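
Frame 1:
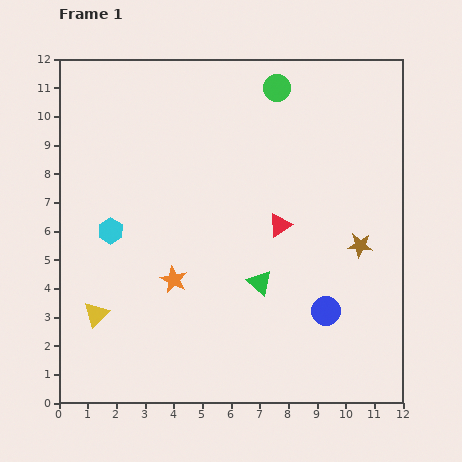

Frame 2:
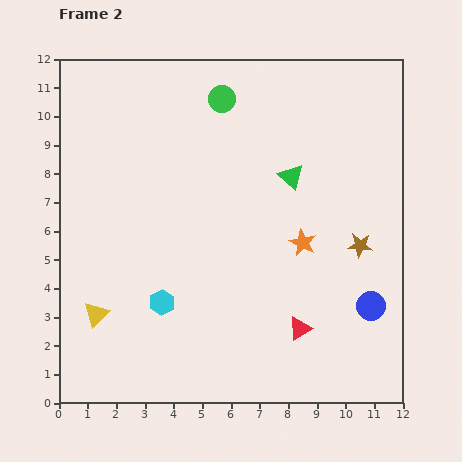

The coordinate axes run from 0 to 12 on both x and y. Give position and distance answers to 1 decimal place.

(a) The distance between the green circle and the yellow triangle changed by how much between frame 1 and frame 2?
-1.4

Distance in frame 1: 10.1. Distance in frame 2: 8.7.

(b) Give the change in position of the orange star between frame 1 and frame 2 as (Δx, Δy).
(4.5, 1.3)

The orange star was at (4.0, 4.3) in frame 1 and (8.5, 5.6) in frame 2.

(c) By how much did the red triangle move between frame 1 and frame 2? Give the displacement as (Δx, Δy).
(0.7, -3.6)

The red triangle was at (7.7, 6.2) in frame 1 and (8.4, 2.6) in frame 2.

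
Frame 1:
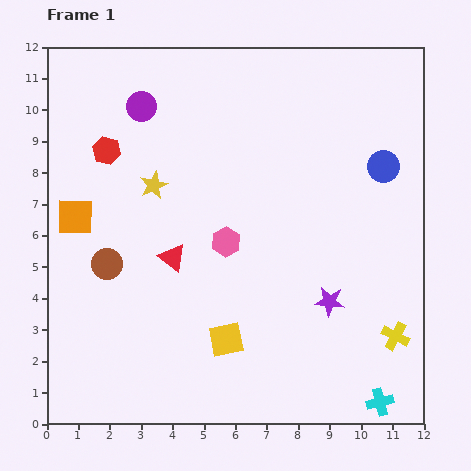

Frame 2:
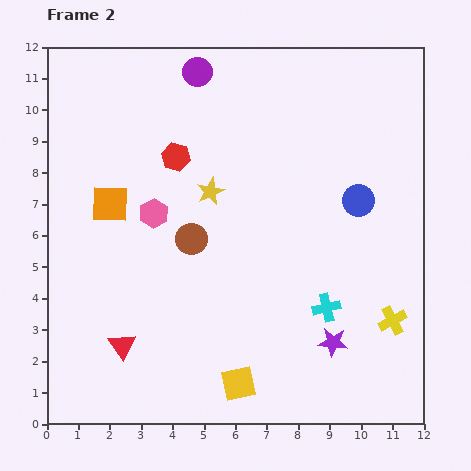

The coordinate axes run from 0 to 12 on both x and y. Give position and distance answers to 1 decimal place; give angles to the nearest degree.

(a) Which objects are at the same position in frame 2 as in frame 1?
none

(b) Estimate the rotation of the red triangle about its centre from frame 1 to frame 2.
19° clockwise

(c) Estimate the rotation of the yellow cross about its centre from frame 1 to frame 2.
34° clockwise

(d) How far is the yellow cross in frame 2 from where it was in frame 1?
0.5

The yellow cross moved from (11.1, 2.8) to (11.0, 3.3), a distance of √(0.1² + 0.5²) ≈ 0.5.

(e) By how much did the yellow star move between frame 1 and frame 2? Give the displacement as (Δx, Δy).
(1.8, -0.2)

The yellow star was at (3.4, 7.6) in frame 1 and (5.2, 7.4) in frame 2.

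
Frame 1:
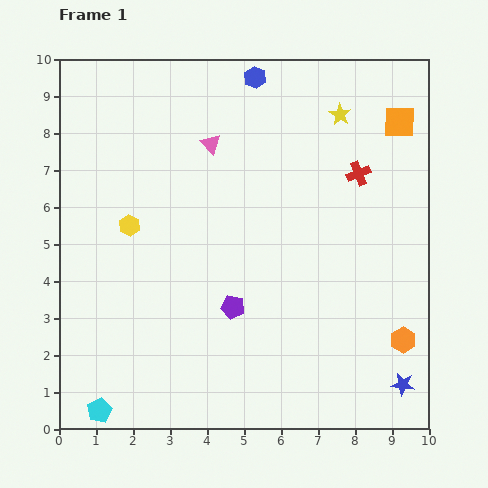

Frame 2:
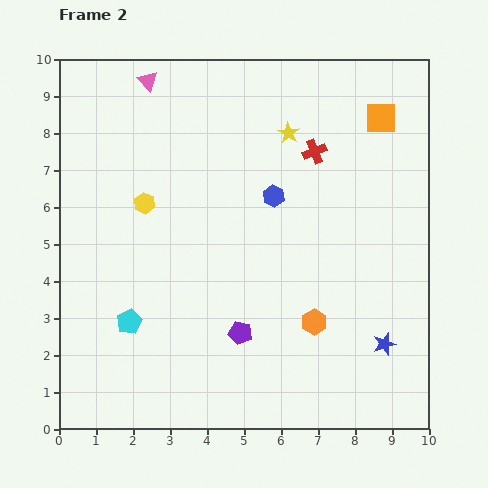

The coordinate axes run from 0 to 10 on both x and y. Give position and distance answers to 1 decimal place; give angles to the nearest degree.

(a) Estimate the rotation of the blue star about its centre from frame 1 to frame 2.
24° counter-clockwise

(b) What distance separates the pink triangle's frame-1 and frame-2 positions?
2.4

The pink triangle moved from (4.1, 7.7) to (2.4, 9.4), a distance of √(1.7² + 1.7²) ≈ 2.4.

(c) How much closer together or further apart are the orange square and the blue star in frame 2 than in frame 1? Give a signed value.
-1.0

Distance in frame 1: 7.1. Distance in frame 2: 6.1.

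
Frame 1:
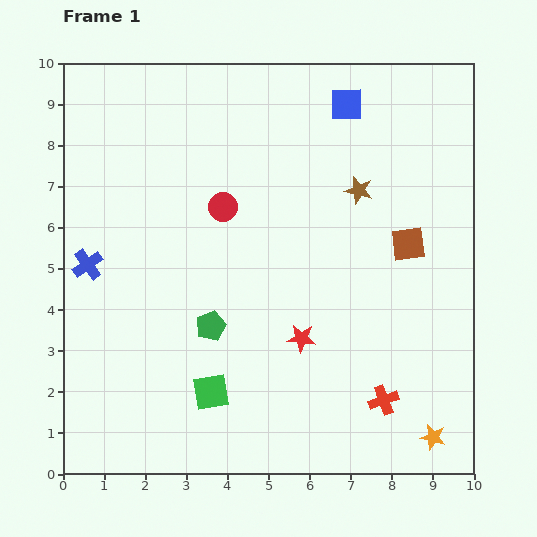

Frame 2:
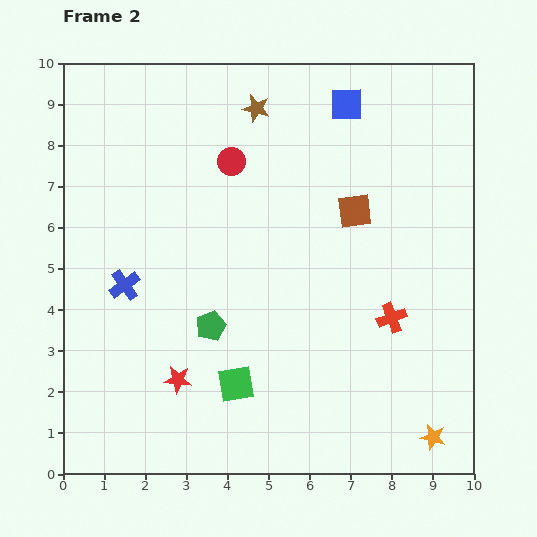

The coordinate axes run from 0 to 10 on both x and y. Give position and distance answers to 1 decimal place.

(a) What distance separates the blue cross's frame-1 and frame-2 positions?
1.0

The blue cross moved from (0.6, 5.1) to (1.5, 4.6), a distance of √(0.9² + 0.5²) ≈ 1.0.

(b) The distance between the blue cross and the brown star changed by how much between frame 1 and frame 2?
-1.4

Distance in frame 1: 6.8. Distance in frame 2: 5.4.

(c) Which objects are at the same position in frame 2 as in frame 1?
the orange star, the green pentagon, the blue square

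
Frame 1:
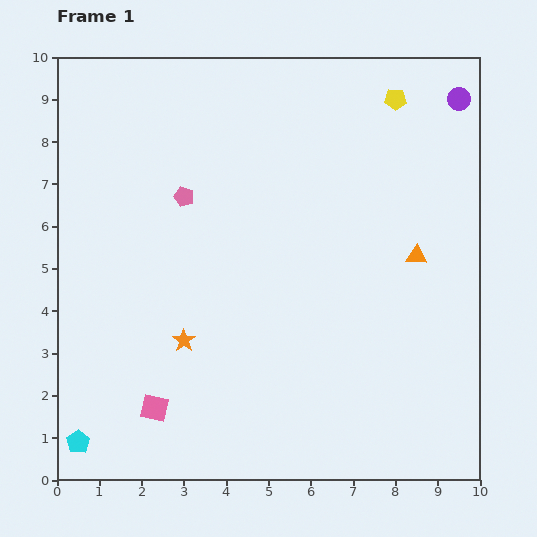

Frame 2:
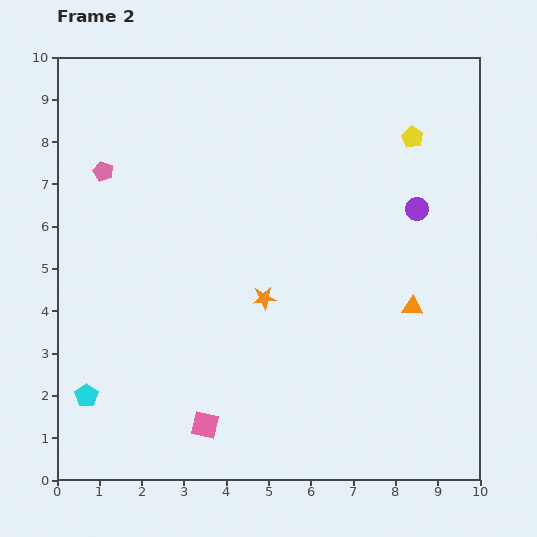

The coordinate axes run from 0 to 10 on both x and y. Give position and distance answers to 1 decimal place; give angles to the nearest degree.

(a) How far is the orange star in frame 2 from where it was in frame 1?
2.1

The orange star moved from (3.0, 3.3) to (4.9, 4.3), a distance of √(1.9² + 1.0²) ≈ 2.1.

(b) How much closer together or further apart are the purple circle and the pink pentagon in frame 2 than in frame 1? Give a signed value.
+0.6

Distance in frame 1: 6.9. Distance in frame 2: 7.5.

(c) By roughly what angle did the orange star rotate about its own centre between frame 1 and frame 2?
31° clockwise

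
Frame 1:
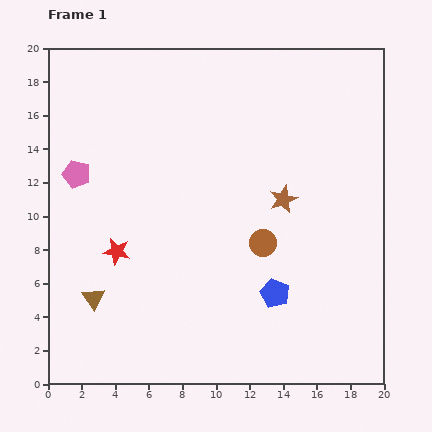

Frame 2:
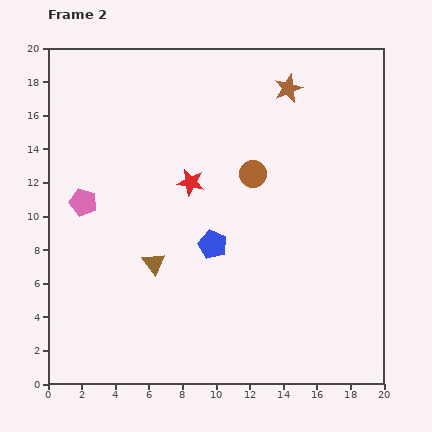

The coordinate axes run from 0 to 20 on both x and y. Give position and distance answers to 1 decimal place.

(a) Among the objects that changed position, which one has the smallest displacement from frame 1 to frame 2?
the pink pentagon

(moved 1.7)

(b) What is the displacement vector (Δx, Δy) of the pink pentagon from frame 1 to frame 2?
(0.4, -1.7)

The pink pentagon was at (1.7, 12.5) in frame 1 and (2.1, 10.8) in frame 2.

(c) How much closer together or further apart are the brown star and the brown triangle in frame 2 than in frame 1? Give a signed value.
+0.4

Distance in frame 1: 12.7. Distance in frame 2: 13.1.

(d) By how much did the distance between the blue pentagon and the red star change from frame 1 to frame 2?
-5.8

Distance in frame 1: 9.7. Distance in frame 2: 3.9.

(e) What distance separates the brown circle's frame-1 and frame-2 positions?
4.1

The brown circle moved from (12.8, 8.4) to (12.2, 12.5), a distance of √(0.6² + 4.1²) ≈ 4.1.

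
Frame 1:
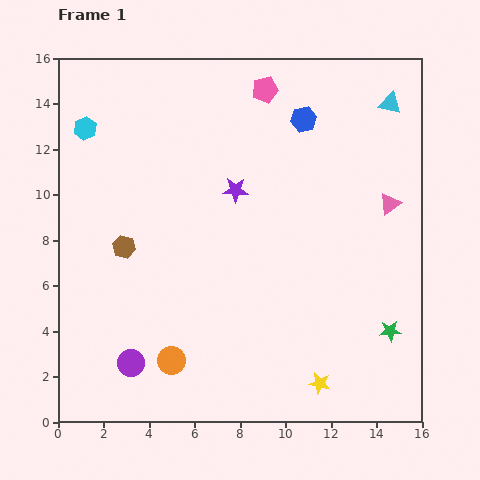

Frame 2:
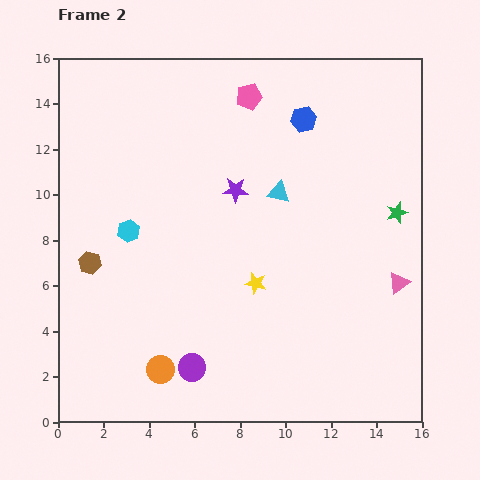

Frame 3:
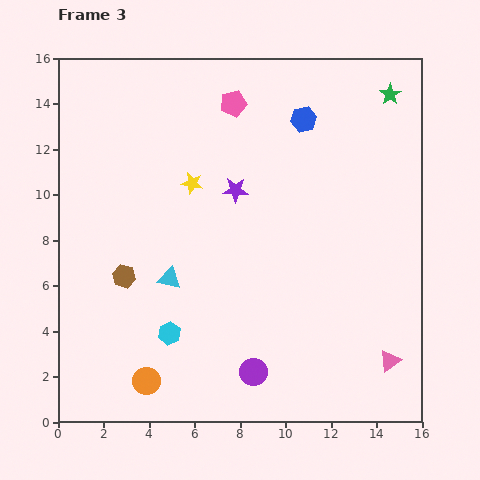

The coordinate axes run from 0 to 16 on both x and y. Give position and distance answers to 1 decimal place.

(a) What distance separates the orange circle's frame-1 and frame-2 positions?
0.6

The orange circle moved from (5.0, 2.7) to (4.5, 2.3), a distance of √(0.5² + 0.4²) ≈ 0.6.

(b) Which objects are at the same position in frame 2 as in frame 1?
the purple star, the blue hexagon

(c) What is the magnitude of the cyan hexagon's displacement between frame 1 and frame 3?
9.7

The cyan hexagon moved from (1.2, 12.9) to (4.9, 3.9), a distance of √(3.7² + 9.0²) ≈ 9.7.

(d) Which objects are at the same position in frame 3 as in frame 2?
the purple star, the blue hexagon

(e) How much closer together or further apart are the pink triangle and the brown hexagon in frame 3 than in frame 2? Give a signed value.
-1.3

Distance in frame 2: 13.6. Distance in frame 3: 12.3.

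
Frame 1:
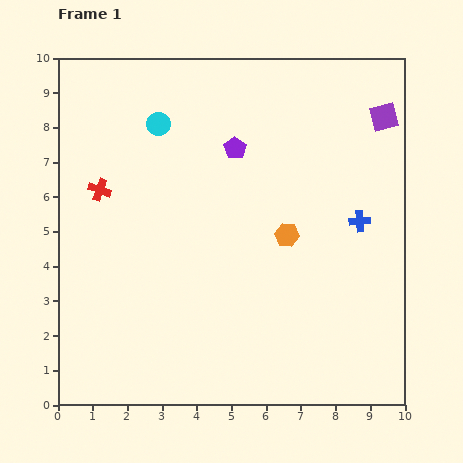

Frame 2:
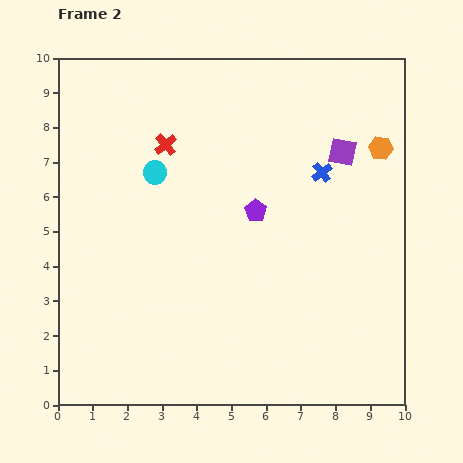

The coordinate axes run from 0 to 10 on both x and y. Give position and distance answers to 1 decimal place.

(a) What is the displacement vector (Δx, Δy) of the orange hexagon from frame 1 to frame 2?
(2.7, 2.5)

The orange hexagon was at (6.6, 4.9) in frame 1 and (9.3, 7.4) in frame 2.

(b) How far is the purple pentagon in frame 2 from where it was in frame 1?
1.9

The purple pentagon moved from (5.1, 7.4) to (5.7, 5.6), a distance of √(0.6² + 1.8²) ≈ 1.9.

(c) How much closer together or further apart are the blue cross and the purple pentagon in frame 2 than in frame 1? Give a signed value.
-2.0

Distance in frame 1: 4.2. Distance in frame 2: 2.2.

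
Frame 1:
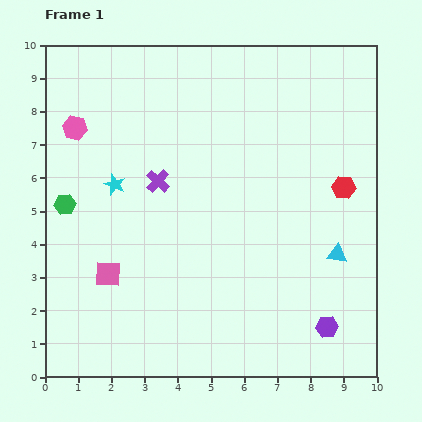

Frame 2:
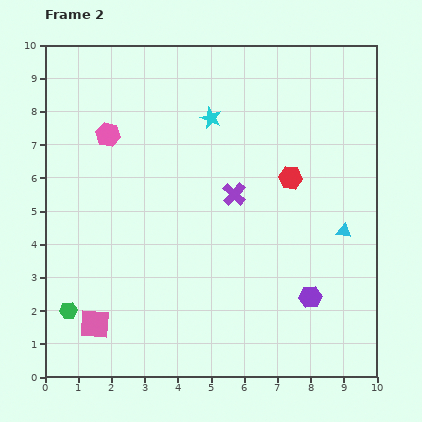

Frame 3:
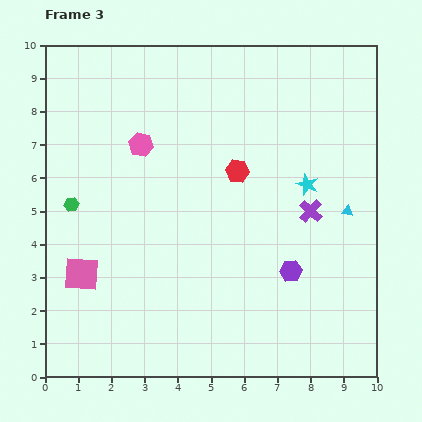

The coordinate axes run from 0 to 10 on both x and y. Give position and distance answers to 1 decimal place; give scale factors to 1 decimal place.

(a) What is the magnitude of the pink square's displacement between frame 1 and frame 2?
1.6

The pink square moved from (1.9, 3.1) to (1.5, 1.6), a distance of √(0.4² + 1.5²) ≈ 1.6.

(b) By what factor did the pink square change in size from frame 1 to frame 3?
1.3×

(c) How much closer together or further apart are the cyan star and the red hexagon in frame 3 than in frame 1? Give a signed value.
-4.8

Distance in frame 1: 6.9. Distance in frame 3: 2.1.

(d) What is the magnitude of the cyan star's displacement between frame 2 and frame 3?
3.5

The cyan star moved from (5.0, 7.8) to (7.9, 5.8), a distance of √(2.9² + 2.0²) ≈ 3.5.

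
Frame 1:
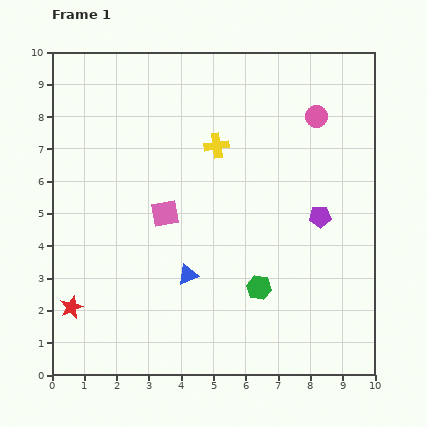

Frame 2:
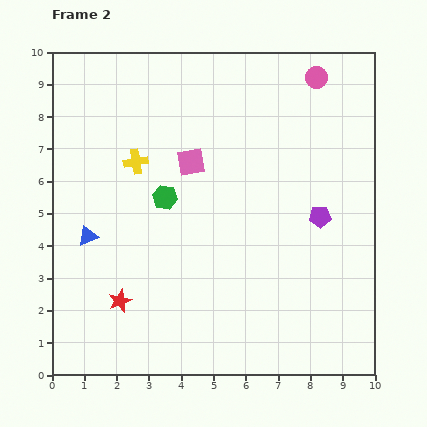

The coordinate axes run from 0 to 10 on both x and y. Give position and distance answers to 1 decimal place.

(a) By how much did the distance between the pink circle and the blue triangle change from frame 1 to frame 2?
+2.3

Distance in frame 1: 6.3. Distance in frame 2: 8.6.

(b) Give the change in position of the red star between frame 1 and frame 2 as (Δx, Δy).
(1.5, 0.2)

The red star was at (0.6, 2.1) in frame 1 and (2.1, 2.3) in frame 2.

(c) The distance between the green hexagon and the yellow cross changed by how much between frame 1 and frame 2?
-3.2

Distance in frame 1: 4.6. Distance in frame 2: 1.4.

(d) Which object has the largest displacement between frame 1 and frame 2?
the green hexagon

(moved 4.0; next 3.3)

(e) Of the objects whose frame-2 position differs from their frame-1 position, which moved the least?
the pink circle

(moved 1.2)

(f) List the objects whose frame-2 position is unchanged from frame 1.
the purple pentagon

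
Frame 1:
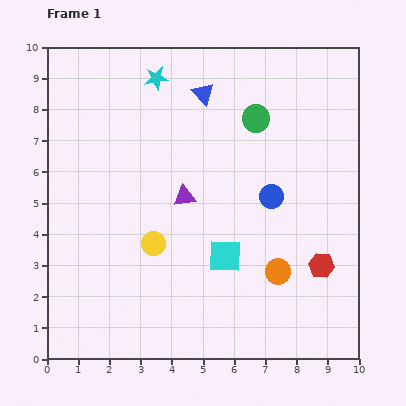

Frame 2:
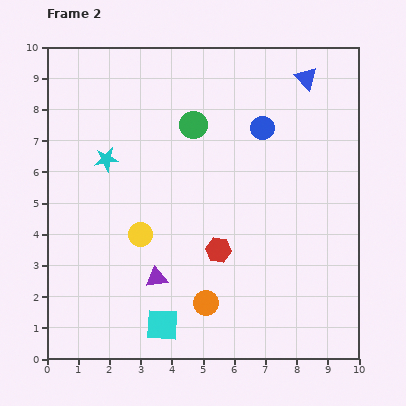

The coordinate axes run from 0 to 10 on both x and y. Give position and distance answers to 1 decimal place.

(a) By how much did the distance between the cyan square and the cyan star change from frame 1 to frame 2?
-0.5

Distance in frame 1: 6.1. Distance in frame 2: 5.6.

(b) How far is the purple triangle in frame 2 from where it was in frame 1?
2.8

The purple triangle moved from (4.4, 5.2) to (3.5, 2.6), a distance of √(0.9² + 2.6²) ≈ 2.8.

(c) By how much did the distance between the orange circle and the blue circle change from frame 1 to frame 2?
+3.5

Distance in frame 1: 2.4. Distance in frame 2: 5.9.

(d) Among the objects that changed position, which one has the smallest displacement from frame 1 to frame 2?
the yellow circle

(moved 0.5)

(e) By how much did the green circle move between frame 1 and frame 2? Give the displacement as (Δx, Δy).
(-2.0, -0.2)

The green circle was at (6.7, 7.7) in frame 1 and (4.7, 7.5) in frame 2.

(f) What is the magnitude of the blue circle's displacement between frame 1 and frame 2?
2.2

The blue circle moved from (7.2, 5.2) to (6.9, 7.4), a distance of √(0.3² + 2.2²) ≈ 2.2.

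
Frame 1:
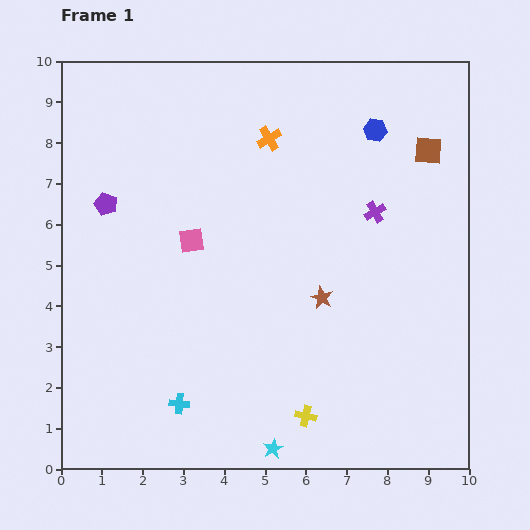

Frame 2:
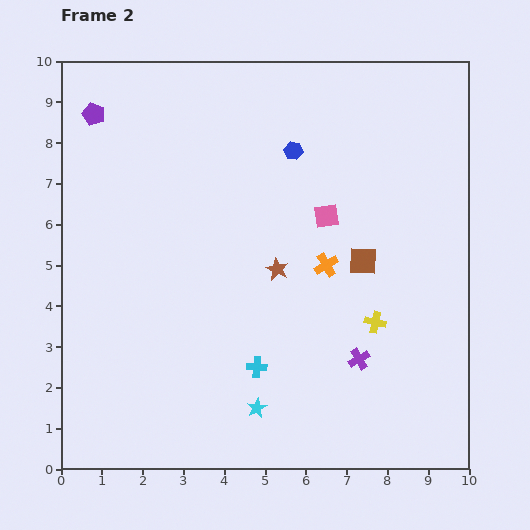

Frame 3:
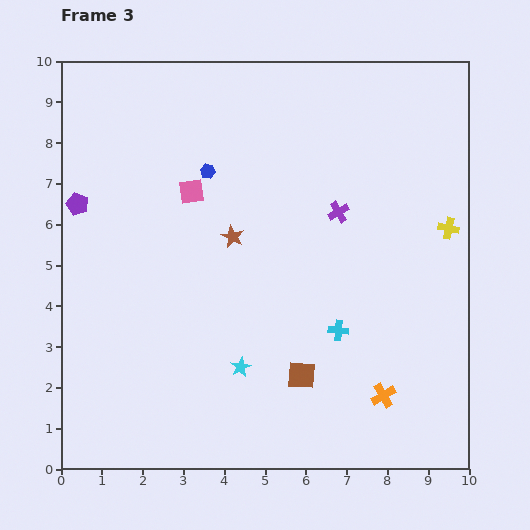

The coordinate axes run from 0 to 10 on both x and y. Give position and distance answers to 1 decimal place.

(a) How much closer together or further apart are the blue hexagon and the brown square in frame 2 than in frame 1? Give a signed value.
+1.8

Distance in frame 1: 1.4. Distance in frame 2: 3.2.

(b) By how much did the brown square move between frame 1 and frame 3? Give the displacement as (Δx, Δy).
(-3.1, -5.5)

The brown square was at (9.0, 7.8) in frame 1 and (5.9, 2.3) in frame 3.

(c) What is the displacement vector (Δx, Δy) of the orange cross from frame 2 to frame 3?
(1.4, -3.2)

The orange cross was at (6.5, 5.0) in frame 2 and (7.9, 1.8) in frame 3.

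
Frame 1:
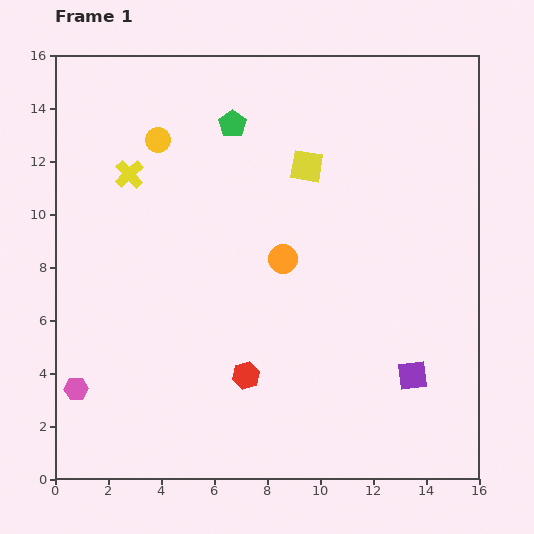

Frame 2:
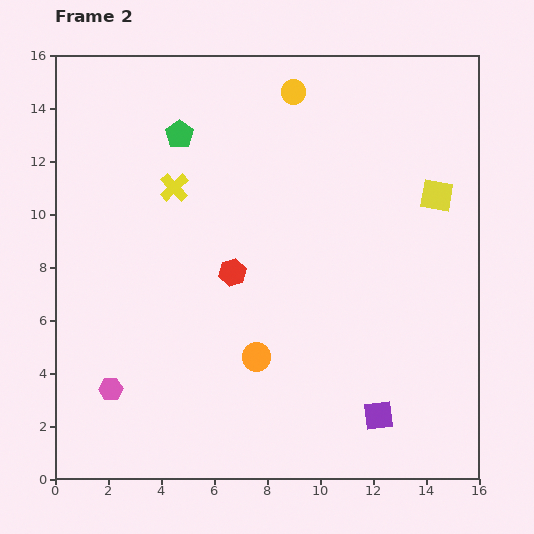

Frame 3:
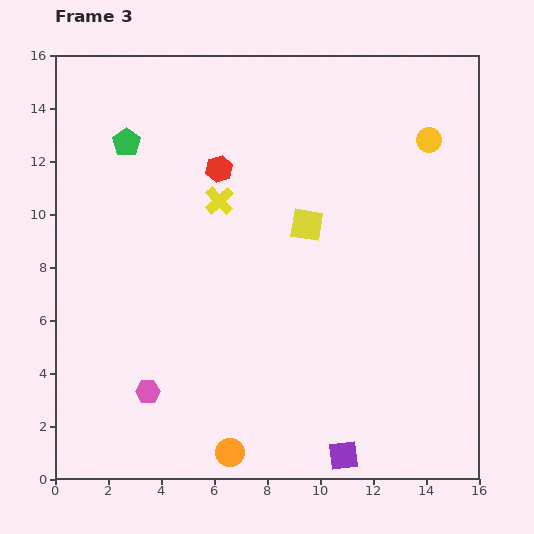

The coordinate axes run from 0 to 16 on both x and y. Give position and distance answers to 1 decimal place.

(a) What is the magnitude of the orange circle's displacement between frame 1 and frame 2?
3.8

The orange circle moved from (8.6, 8.3) to (7.6, 4.6), a distance of √(1.0² + 3.7²) ≈ 3.8.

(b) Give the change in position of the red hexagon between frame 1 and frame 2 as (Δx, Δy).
(-0.5, 3.9)

The red hexagon was at (7.2, 3.9) in frame 1 and (6.7, 7.8) in frame 2.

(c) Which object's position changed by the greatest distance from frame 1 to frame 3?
the yellow circle

(moved 10.2; next 7.9)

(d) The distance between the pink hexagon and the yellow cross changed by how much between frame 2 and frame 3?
-0.3

Distance in frame 2: 8.0. Distance in frame 3: 7.7.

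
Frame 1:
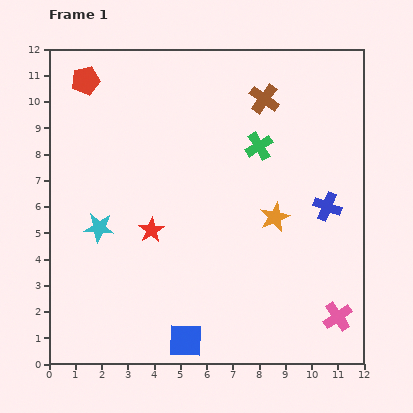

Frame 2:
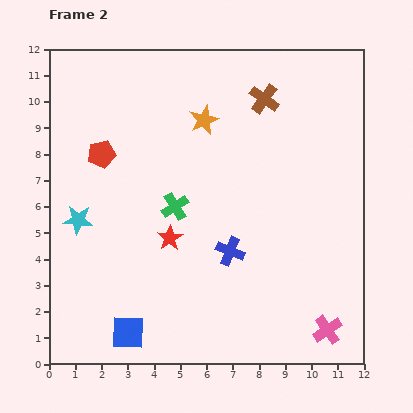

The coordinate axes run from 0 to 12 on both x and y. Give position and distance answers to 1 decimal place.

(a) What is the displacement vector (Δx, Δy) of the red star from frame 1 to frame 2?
(0.7, -0.3)

The red star was at (3.9, 5.1) in frame 1 and (4.6, 4.8) in frame 2.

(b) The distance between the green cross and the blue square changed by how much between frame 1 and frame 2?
-2.8

Distance in frame 1: 7.9. Distance in frame 2: 5.1.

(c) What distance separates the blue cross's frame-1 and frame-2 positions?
4.1

The blue cross moved from (10.6, 6.0) to (6.9, 4.3), a distance of √(3.7² + 1.7²) ≈ 4.1.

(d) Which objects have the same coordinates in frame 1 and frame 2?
the brown cross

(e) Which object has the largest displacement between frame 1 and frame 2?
the orange star

(moved 4.6; next 4.1)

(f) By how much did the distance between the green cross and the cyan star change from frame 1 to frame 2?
-3.1

Distance in frame 1: 6.8. Distance in frame 2: 3.7.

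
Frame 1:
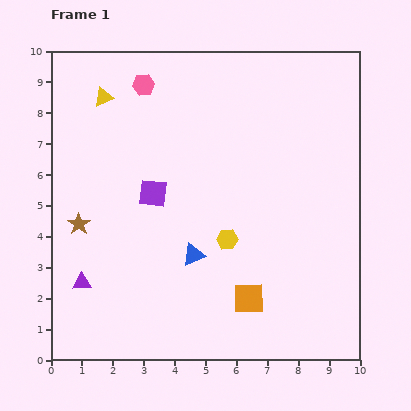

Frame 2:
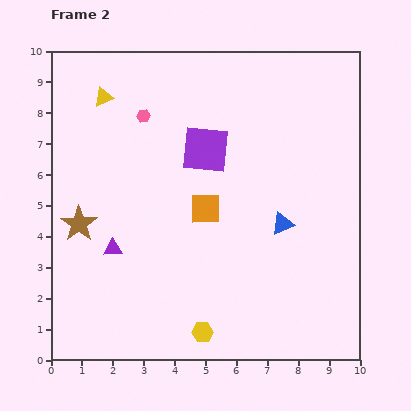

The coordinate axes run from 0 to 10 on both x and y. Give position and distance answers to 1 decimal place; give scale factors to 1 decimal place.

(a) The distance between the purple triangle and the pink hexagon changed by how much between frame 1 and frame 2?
-2.3

Distance in frame 1: 6.7. Distance in frame 2: 4.4.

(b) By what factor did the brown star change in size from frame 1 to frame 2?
1.6×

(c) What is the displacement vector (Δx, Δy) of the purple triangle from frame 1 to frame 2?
(1.0, 1.1)

The purple triangle was at (1.0, 2.5) in frame 1 and (2.0, 3.6) in frame 2.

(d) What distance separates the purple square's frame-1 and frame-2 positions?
2.2

The purple square moved from (3.3, 5.4) to (5.0, 6.8), a distance of √(1.7² + 1.4²) ≈ 2.2.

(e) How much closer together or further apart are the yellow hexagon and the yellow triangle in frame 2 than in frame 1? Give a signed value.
+2.1

Distance in frame 1: 6.1. Distance in frame 2: 8.2.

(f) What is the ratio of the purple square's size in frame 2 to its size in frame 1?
1.7×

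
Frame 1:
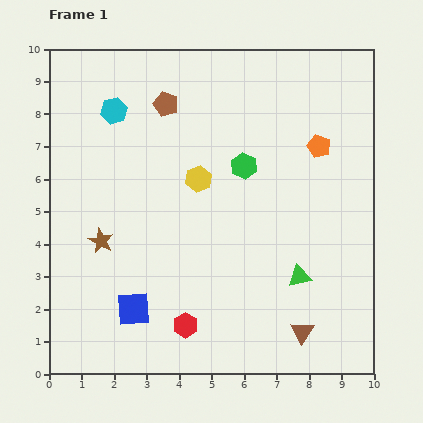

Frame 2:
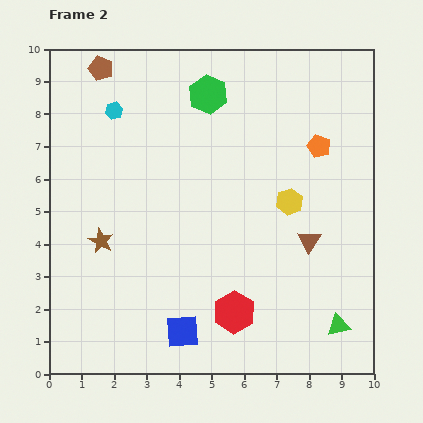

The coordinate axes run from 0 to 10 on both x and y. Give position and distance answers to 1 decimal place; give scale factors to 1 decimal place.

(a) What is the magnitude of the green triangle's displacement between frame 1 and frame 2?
1.9

The green triangle moved from (7.7, 3.0) to (8.9, 1.5), a distance of √(1.2² + 1.5²) ≈ 1.9.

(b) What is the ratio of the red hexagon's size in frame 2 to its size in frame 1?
1.7×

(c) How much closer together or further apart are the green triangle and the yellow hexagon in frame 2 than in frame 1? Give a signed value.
-0.2

Distance in frame 1: 4.3. Distance in frame 2: 4.1.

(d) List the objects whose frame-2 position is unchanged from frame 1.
the brown star, the cyan hexagon, the orange pentagon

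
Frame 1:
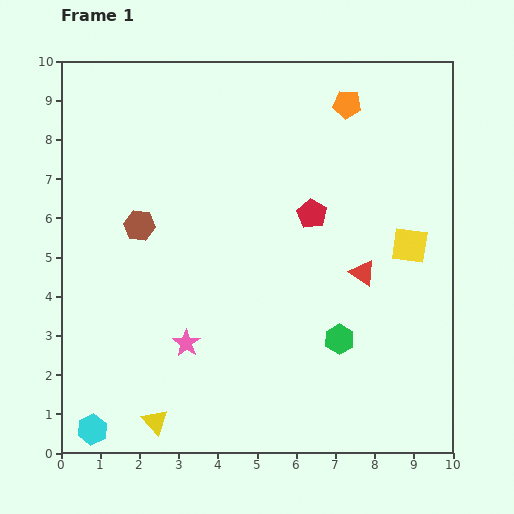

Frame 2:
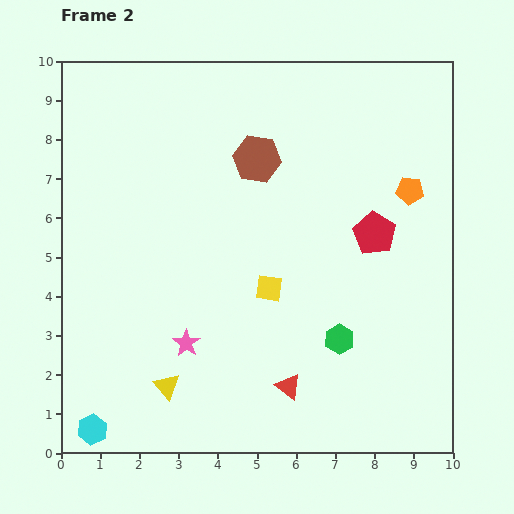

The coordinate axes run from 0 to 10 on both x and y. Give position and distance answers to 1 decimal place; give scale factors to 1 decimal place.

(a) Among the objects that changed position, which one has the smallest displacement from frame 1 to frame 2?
the yellow triangle

(moved 0.9)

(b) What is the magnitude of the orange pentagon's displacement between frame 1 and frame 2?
2.7

The orange pentagon moved from (7.3, 8.9) to (8.9, 6.7), a distance of √(1.6² + 2.2²) ≈ 2.7.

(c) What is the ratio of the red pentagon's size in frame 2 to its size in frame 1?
1.5×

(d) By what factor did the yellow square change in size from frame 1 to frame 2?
0.7×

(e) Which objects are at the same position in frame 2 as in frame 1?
the pink star, the green hexagon, the cyan hexagon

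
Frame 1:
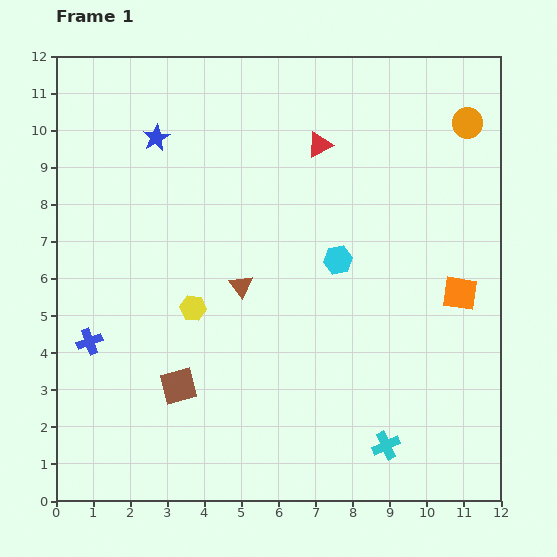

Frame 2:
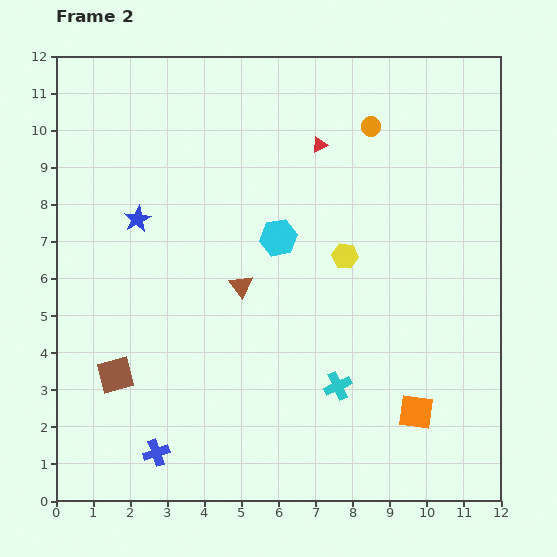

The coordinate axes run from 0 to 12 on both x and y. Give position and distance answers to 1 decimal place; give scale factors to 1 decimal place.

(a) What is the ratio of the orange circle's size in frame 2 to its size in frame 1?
0.6×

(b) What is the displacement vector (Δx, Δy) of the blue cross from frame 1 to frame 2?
(1.8, -3.0)

The blue cross was at (0.9, 4.3) in frame 1 and (2.7, 1.3) in frame 2.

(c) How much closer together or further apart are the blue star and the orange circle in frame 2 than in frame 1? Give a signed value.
-1.6

Distance in frame 1: 8.4. Distance in frame 2: 6.8.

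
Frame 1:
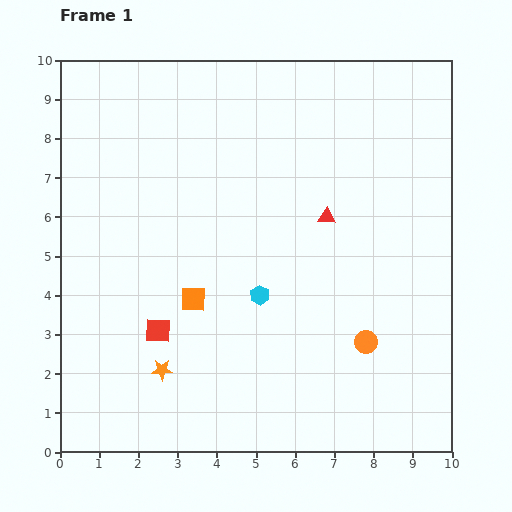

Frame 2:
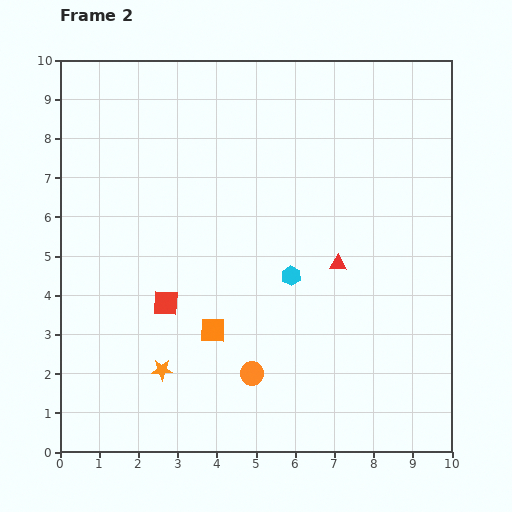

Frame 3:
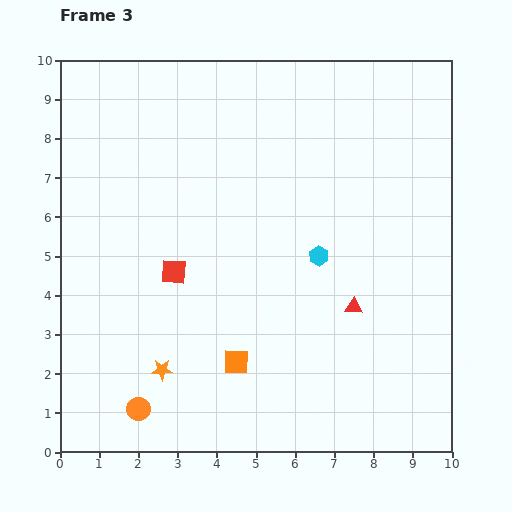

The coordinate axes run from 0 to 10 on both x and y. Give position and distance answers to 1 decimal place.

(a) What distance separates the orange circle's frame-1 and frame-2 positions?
3.0

The orange circle moved from (7.8, 2.8) to (4.9, 2.0), a distance of √(2.9² + 0.8²) ≈ 3.0.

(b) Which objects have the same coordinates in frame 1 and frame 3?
the orange star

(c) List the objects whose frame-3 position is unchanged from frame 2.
the orange star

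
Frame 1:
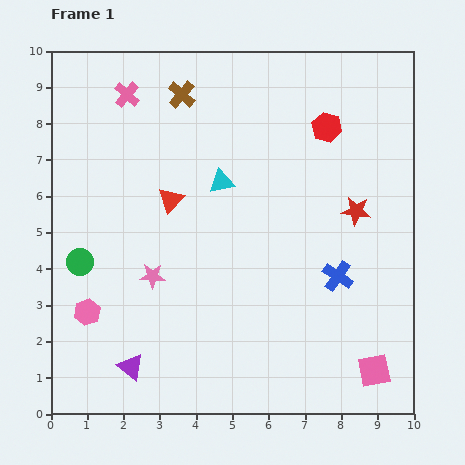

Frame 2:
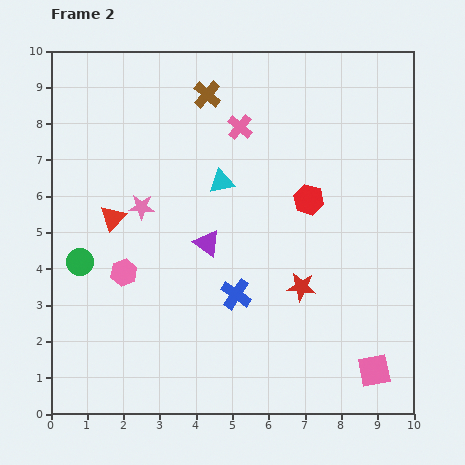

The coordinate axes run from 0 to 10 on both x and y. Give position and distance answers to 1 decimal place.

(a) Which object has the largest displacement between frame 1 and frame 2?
the purple triangle

(moved 4.0; next 3.2)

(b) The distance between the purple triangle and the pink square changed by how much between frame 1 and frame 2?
-0.9

Distance in frame 1: 6.7. Distance in frame 2: 5.8.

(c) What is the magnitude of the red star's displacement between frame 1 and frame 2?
2.6

The red star moved from (8.4, 5.6) to (6.9, 3.5), a distance of √(1.5² + 2.1²) ≈ 2.6.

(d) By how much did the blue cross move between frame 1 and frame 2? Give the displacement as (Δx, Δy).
(-2.8, -0.5)

The blue cross was at (7.9, 3.8) in frame 1 and (5.1, 3.3) in frame 2.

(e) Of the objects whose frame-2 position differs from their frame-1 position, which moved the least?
the brown cross

(moved 0.7)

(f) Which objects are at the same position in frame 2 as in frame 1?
the green circle, the pink square, the cyan triangle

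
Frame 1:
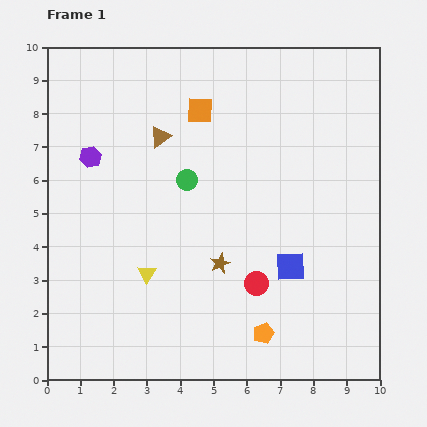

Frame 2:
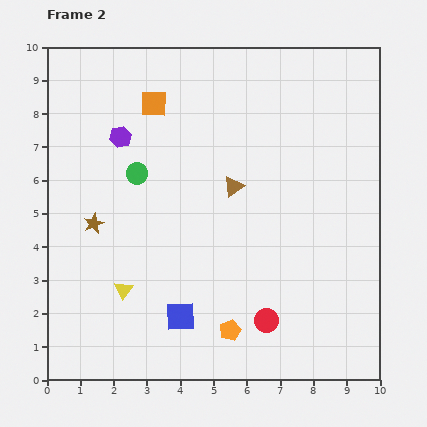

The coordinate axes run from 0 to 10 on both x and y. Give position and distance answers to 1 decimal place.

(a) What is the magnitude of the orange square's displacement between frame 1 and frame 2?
1.4

The orange square moved from (4.6, 8.1) to (3.2, 8.3), a distance of √(1.4² + 0.2²) ≈ 1.4.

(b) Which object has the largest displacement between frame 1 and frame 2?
the brown star

(moved 4.0; next 3.6)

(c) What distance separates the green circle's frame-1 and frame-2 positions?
1.5

The green circle moved from (4.2, 6.0) to (2.7, 6.2), a distance of √(1.5² + 0.2²) ≈ 1.5.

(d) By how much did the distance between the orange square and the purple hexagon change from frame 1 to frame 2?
-2.2

Distance in frame 1: 3.6. Distance in frame 2: 1.4.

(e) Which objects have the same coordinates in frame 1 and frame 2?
none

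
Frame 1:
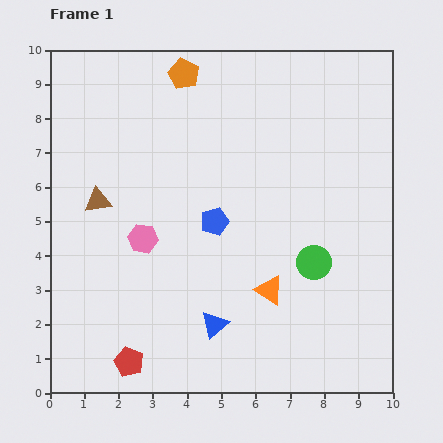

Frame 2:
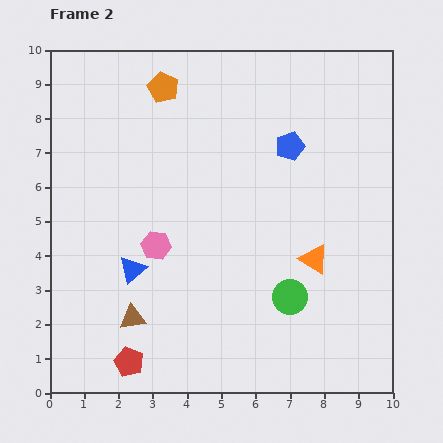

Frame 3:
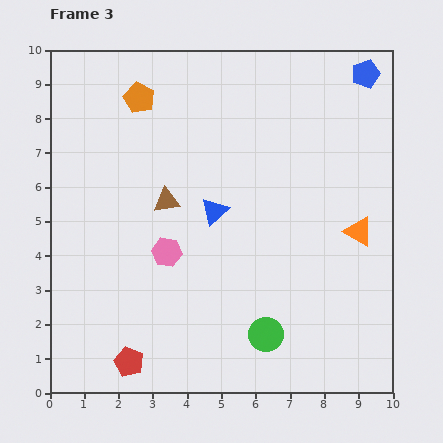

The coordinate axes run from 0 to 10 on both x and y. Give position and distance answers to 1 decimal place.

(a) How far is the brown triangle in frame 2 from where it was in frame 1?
3.5

The brown triangle moved from (1.4, 5.6) to (2.4, 2.2), a distance of √(1.0² + 3.4²) ≈ 3.5.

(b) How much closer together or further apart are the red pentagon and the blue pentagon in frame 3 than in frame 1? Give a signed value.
+6.1

Distance in frame 1: 4.8. Distance in frame 3: 10.9.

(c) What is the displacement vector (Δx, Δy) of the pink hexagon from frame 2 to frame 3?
(0.3, -0.2)

The pink hexagon was at (3.1, 4.3) in frame 2 and (3.4, 4.1) in frame 3.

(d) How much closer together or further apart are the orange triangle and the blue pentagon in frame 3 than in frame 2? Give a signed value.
+1.2

Distance in frame 2: 3.4. Distance in frame 3: 4.6.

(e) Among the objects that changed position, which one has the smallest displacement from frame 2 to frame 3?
the pink hexagon

(moved 0.4)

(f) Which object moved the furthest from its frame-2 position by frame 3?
the brown triangle

(moved 3.5; next 3.0)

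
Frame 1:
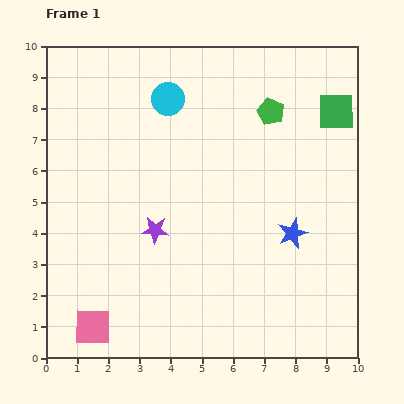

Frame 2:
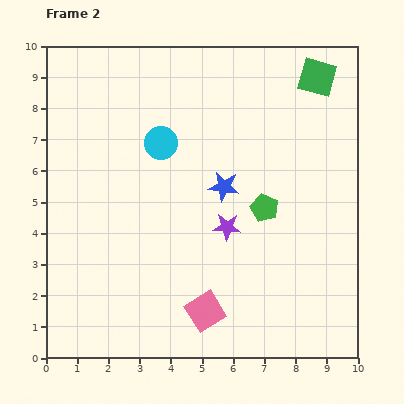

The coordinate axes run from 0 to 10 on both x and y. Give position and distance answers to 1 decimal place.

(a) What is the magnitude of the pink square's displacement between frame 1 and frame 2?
3.6

The pink square moved from (1.5, 1.0) to (5.1, 1.5), a distance of √(3.6² + 0.5²) ≈ 3.6.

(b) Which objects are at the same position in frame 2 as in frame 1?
none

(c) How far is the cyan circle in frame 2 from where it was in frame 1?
1.4

The cyan circle moved from (3.9, 8.3) to (3.7, 6.9), a distance of √(0.2² + 1.4²) ≈ 1.4.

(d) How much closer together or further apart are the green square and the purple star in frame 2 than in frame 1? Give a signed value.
-1.3

Distance in frame 1: 6.9. Distance in frame 2: 5.6.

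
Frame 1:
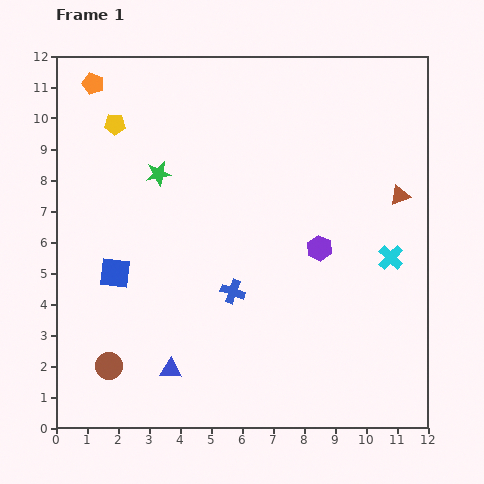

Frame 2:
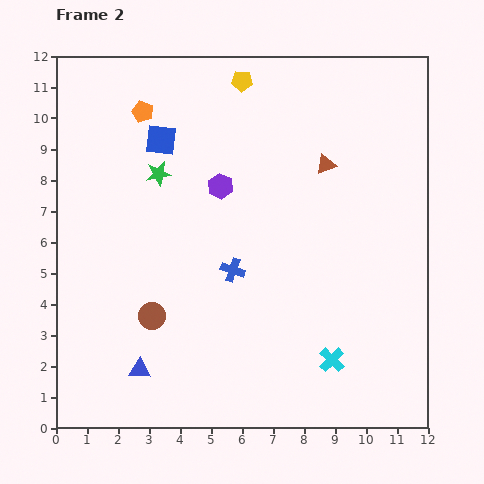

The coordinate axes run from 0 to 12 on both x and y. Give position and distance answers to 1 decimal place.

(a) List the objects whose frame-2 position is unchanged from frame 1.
the green star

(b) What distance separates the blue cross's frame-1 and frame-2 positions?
0.7

The blue cross moved from (5.7, 4.4) to (5.7, 5.1), a distance of √(0.0² + 0.7²) ≈ 0.7.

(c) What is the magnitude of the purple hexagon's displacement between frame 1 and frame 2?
3.8

The purple hexagon moved from (8.5, 5.8) to (5.3, 7.8), a distance of √(3.2² + 2.0²) ≈ 3.8.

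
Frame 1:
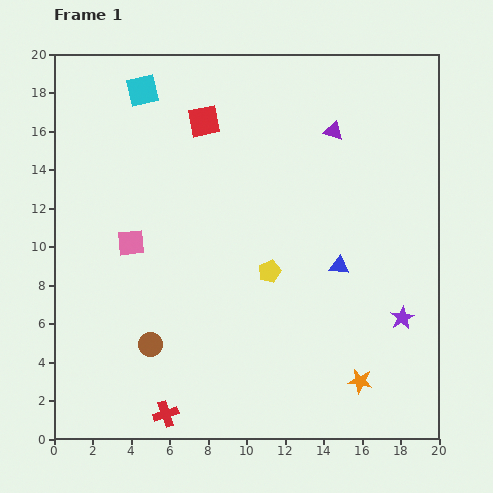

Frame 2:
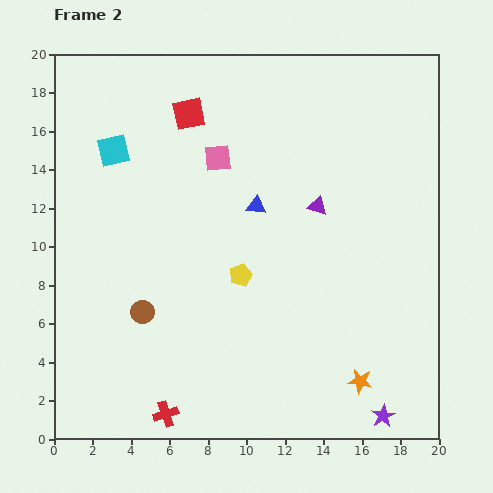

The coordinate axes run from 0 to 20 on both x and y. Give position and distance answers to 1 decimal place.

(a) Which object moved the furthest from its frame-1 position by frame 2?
the pink square

(moved 6.3; next 5.3)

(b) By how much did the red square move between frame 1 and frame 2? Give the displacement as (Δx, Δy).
(-0.8, 0.4)

The red square was at (7.8, 16.5) in frame 1 and (7.0, 16.9) in frame 2.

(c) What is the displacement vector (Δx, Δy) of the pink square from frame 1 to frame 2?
(4.5, 4.4)

The pink square was at (4.0, 10.2) in frame 1 and (8.5, 14.6) in frame 2.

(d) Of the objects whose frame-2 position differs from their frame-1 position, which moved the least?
the red square

(moved 0.9)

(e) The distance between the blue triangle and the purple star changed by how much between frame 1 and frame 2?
+8.4

Distance in frame 1: 4.3. Distance in frame 2: 12.7.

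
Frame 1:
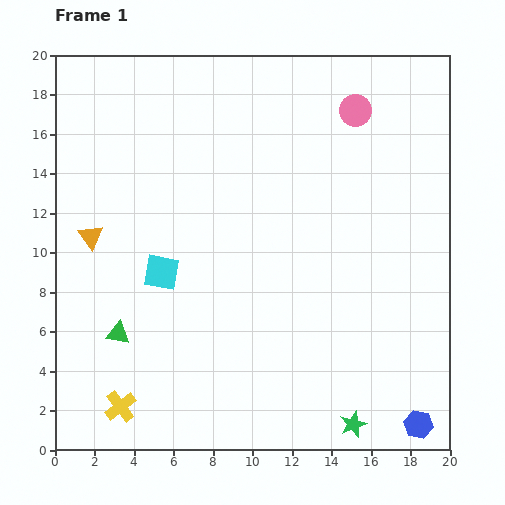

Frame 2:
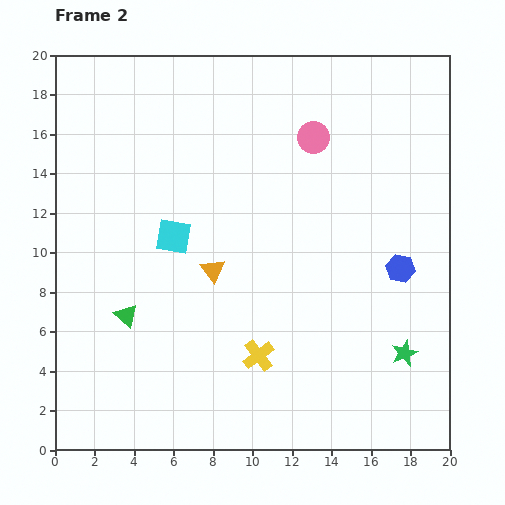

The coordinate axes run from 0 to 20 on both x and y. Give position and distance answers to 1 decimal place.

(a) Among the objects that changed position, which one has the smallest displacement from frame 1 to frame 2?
the green triangle

(moved 1.0)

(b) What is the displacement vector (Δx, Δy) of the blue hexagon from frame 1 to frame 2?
(-0.9, 7.9)

The blue hexagon was at (18.4, 1.3) in frame 1 and (17.5, 9.2) in frame 2.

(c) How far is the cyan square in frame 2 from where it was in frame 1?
1.9

The cyan square moved from (5.4, 9.0) to (6.0, 10.8), a distance of √(0.6² + 1.8²) ≈ 1.9.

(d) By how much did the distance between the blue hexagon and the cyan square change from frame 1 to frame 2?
-3.5

Distance in frame 1: 15.1. Distance in frame 2: 11.6.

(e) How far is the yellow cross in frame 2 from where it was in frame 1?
7.5

The yellow cross moved from (3.3, 2.2) to (10.3, 4.8), a distance of √(7.0² + 2.6²) ≈ 7.5.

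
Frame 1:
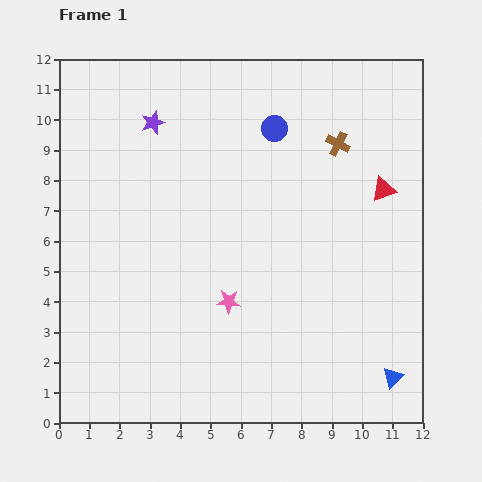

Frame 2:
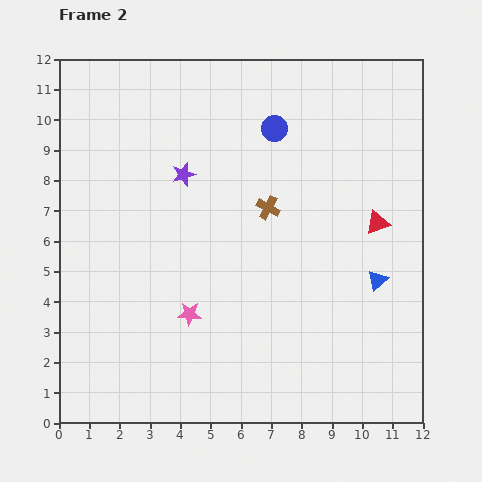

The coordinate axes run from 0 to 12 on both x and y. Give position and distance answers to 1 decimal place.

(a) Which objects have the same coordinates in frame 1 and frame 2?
the blue circle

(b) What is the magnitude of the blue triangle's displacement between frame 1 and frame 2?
3.2

The blue triangle moved from (11.0, 1.5) to (10.5, 4.7), a distance of √(0.5² + 3.2²) ≈ 3.2.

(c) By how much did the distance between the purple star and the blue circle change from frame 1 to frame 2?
-0.6

Distance in frame 1: 4.0. Distance in frame 2: 3.4.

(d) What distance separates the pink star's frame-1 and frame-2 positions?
1.4

The pink star moved from (5.6, 4.0) to (4.3, 3.6), a distance of √(1.3² + 0.4²) ≈ 1.4.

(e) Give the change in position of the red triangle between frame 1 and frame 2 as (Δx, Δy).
(-0.2, -1.1)

The red triangle was at (10.7, 7.7) in frame 1 and (10.5, 6.6) in frame 2.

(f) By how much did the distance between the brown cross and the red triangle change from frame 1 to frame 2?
+1.5

Distance in frame 1: 2.1. Distance in frame 2: 3.6.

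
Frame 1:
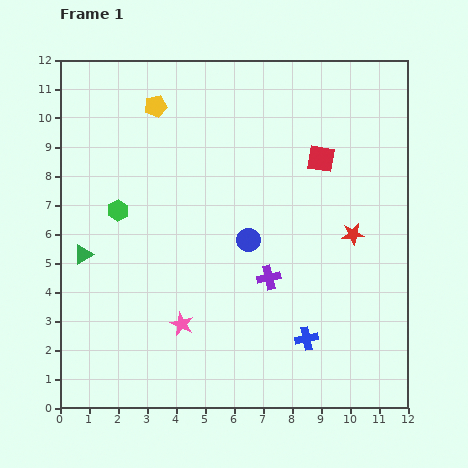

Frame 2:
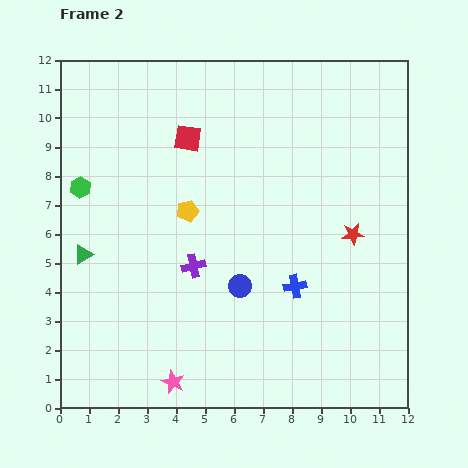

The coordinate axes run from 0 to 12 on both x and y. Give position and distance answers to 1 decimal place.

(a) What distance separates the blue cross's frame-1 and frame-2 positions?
1.8

The blue cross moved from (8.5, 2.4) to (8.1, 4.2), a distance of √(0.4² + 1.8²) ≈ 1.8.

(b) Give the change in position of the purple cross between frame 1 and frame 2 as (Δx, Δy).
(-2.6, 0.4)

The purple cross was at (7.2, 4.5) in frame 1 and (4.6, 4.9) in frame 2.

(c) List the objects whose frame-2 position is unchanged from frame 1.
the red star, the green triangle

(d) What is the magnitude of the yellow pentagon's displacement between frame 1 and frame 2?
3.8

The yellow pentagon moved from (3.3, 10.4) to (4.4, 6.8), a distance of √(1.1² + 3.6²) ≈ 3.8.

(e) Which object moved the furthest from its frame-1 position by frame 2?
the red square

(moved 4.7; next 3.8)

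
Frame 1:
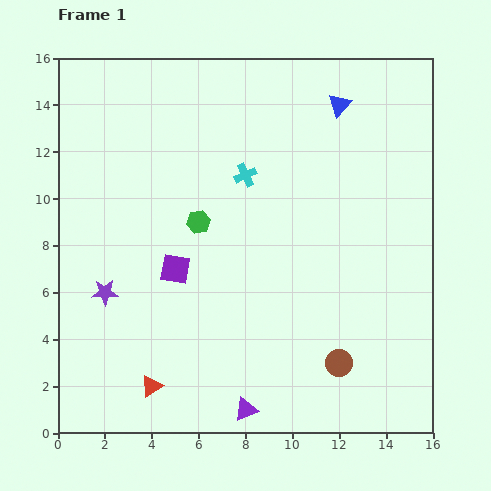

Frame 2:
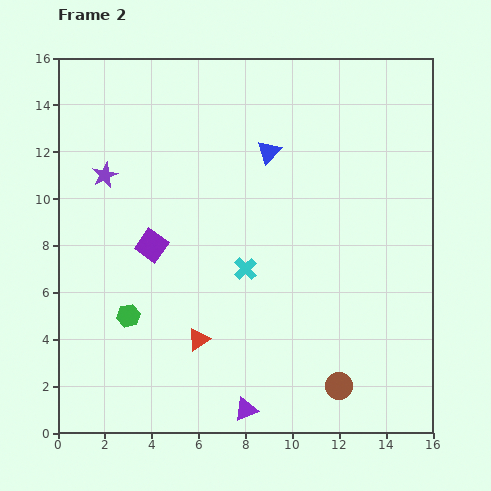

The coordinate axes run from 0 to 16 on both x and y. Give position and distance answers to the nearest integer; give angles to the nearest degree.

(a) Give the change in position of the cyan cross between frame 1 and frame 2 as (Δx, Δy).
(0, -4)

The cyan cross was at (8, 11) in frame 1 and (8, 7) in frame 2.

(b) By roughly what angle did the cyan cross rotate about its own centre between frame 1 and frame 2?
19° counter-clockwise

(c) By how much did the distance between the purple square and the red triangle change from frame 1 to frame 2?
-1

Distance in frame 1: 5. Distance in frame 2: 4.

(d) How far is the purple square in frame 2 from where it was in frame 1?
1

The purple square moved from (5, 7) to (4, 8), a distance of √(1² + 1²) ≈ 1.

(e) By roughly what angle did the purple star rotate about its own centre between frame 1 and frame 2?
24° counter-clockwise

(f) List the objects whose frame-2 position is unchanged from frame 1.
the purple triangle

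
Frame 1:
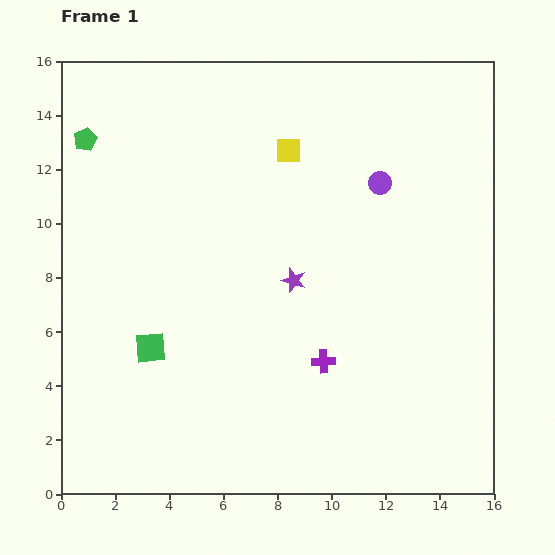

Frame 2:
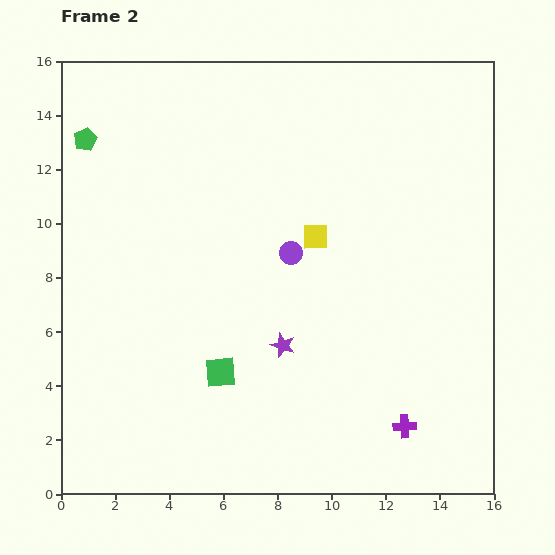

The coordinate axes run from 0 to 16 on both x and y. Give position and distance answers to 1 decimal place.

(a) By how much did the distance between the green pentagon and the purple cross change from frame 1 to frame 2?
+3.9

Distance in frame 1: 12.0. Distance in frame 2: 15.9.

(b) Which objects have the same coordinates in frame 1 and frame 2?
the green pentagon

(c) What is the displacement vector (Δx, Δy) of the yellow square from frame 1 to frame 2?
(1.0, -3.2)

The yellow square was at (8.4, 12.7) in frame 1 and (9.4, 9.5) in frame 2.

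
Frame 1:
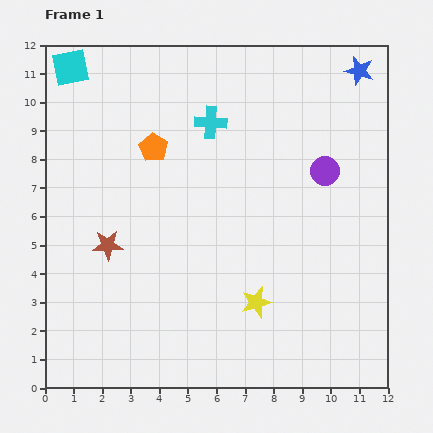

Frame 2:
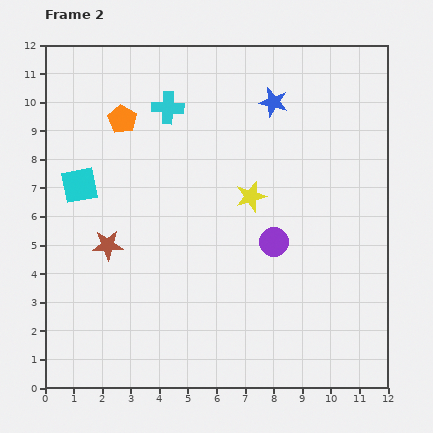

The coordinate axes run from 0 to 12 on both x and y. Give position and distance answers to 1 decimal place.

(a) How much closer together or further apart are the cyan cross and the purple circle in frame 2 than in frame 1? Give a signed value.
+1.7

Distance in frame 1: 4.3. Distance in frame 2: 6.0.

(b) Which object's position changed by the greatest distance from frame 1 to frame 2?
the cyan square

(moved 4.1; next 3.7)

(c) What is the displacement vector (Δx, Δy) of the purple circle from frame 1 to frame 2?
(-1.8, -2.5)

The purple circle was at (9.8, 7.6) in frame 1 and (8.0, 5.1) in frame 2.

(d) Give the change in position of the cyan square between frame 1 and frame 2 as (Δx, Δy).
(0.3, -4.1)

The cyan square was at (0.9, 11.2) in frame 1 and (1.2, 7.1) in frame 2.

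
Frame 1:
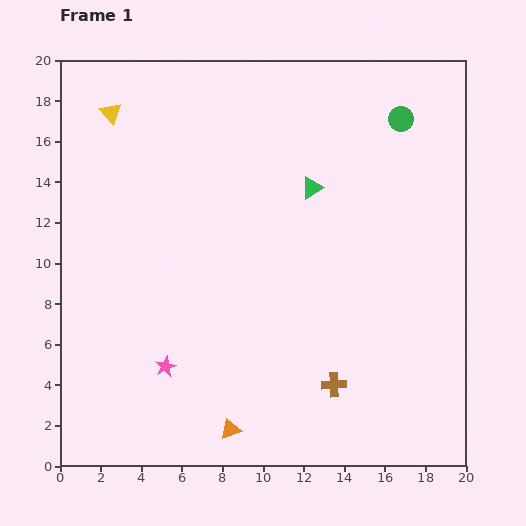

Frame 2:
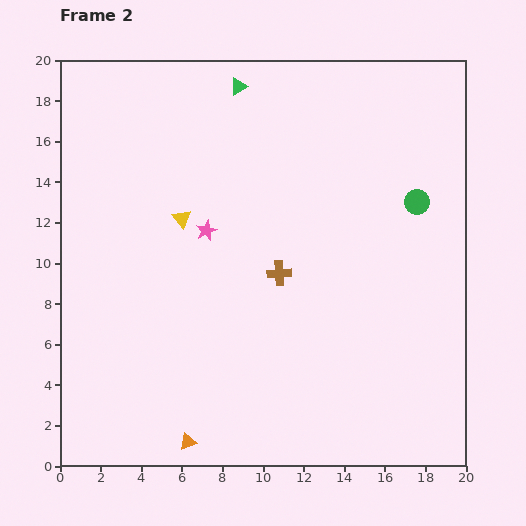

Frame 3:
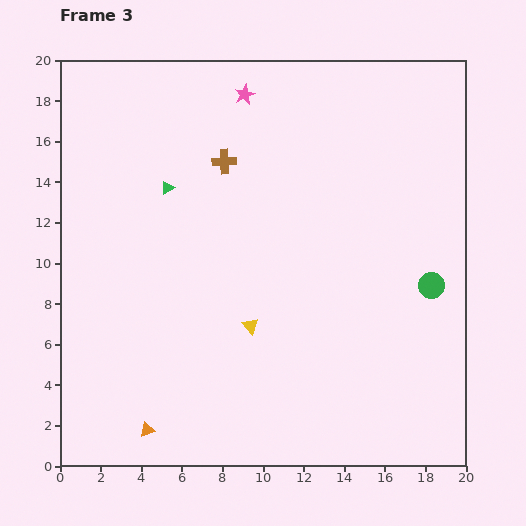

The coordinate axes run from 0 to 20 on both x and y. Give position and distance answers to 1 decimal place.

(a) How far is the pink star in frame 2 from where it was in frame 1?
7.0

The pink star moved from (5.2, 4.9) to (7.2, 11.6), a distance of √(2.0² + 6.7²) ≈ 7.0.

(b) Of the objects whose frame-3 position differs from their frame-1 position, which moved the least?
the orange triangle

(moved 4.1)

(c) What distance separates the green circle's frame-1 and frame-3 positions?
8.3

The green circle moved from (16.8, 17.1) to (18.3, 8.9), a distance of √(1.5² + 8.2²) ≈ 8.3.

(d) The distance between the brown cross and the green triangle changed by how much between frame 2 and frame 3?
-6.3

Distance in frame 2: 9.4. Distance in frame 3: 3.1.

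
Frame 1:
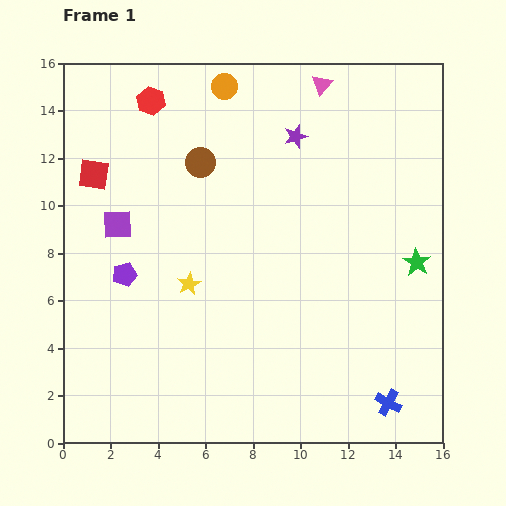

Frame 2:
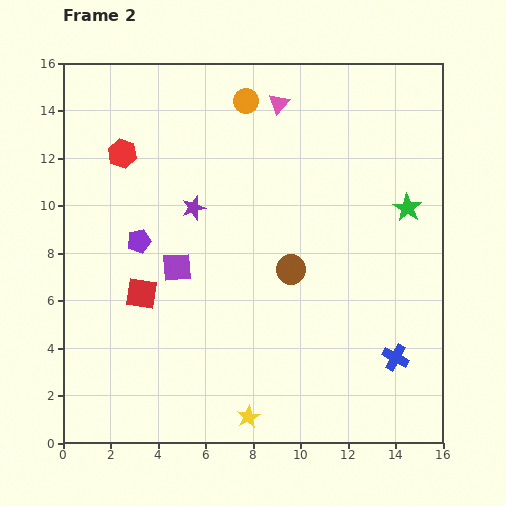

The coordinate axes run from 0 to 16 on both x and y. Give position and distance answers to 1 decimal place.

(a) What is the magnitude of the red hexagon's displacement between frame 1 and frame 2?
2.5

The red hexagon moved from (3.7, 14.4) to (2.5, 12.2), a distance of √(1.2² + 2.2²) ≈ 2.5.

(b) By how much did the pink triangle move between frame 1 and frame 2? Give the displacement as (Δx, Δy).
(-1.8, -0.8)

The pink triangle was at (10.9, 15.1) in frame 1 and (9.1, 14.3) in frame 2.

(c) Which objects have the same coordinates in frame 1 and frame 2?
none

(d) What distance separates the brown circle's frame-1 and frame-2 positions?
5.9

The brown circle moved from (5.8, 11.8) to (9.6, 7.3), a distance of √(3.8² + 4.5²) ≈ 5.9.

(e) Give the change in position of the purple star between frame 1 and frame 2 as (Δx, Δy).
(-4.3, -3.0)

The purple star was at (9.8, 12.9) in frame 1 and (5.5, 9.9) in frame 2.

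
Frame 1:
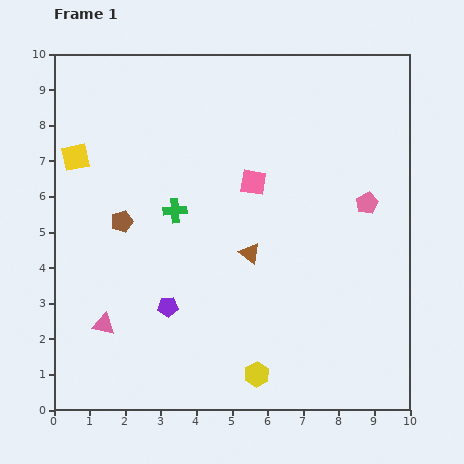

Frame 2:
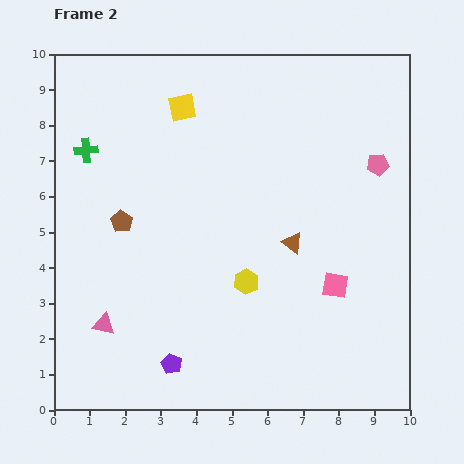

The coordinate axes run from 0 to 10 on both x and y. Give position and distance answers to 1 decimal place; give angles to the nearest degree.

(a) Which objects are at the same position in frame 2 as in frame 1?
the brown pentagon, the pink triangle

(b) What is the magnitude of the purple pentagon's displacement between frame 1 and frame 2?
1.6

The purple pentagon moved from (3.2, 2.9) to (3.3, 1.3), a distance of √(0.1² + 1.6²) ≈ 1.6.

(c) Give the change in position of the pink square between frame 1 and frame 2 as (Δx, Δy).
(2.3, -2.9)

The pink square was at (5.6, 6.4) in frame 1 and (7.9, 3.5) in frame 2.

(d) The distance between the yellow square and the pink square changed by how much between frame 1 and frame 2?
+1.6

Distance in frame 1: 5.0. Distance in frame 2: 6.6.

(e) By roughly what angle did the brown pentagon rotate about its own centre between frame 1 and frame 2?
22° counter-clockwise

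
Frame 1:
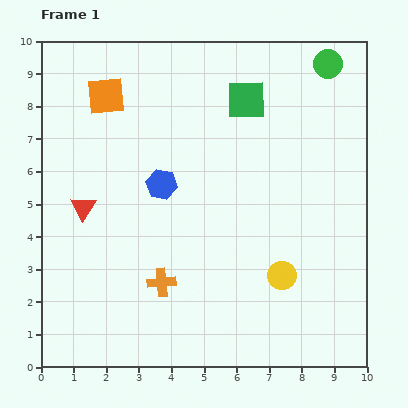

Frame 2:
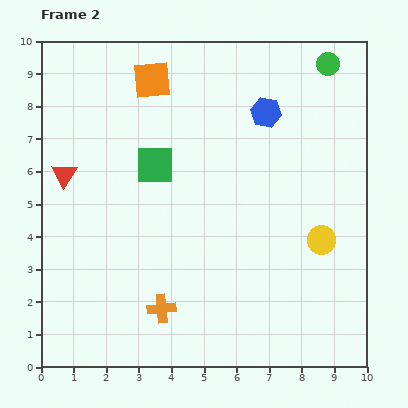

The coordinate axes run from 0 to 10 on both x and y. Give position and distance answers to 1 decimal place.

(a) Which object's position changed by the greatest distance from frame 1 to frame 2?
the blue hexagon

(moved 3.9; next 3.4)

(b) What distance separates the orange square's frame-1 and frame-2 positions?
1.5

The orange square moved from (2.0, 8.3) to (3.4, 8.8), a distance of √(1.4² + 0.5²) ≈ 1.5.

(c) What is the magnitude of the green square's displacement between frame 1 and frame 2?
3.4

The green square moved from (6.3, 8.2) to (3.5, 6.2), a distance of √(2.8² + 2.0²) ≈ 3.4.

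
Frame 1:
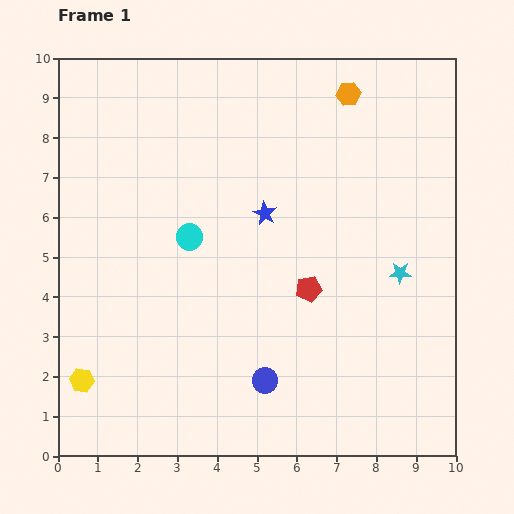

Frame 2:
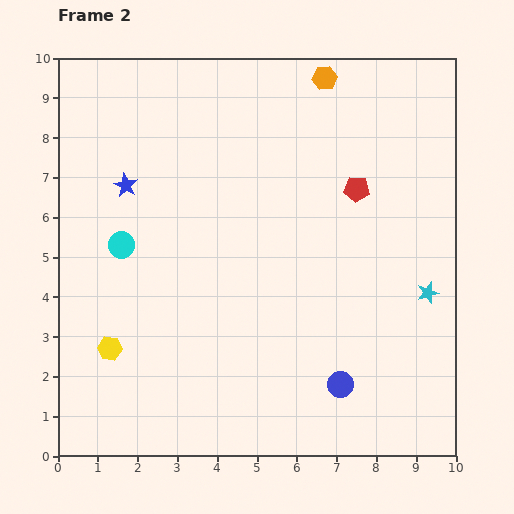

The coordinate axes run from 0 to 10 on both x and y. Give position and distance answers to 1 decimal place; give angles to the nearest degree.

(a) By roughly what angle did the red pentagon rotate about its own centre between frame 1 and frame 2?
16° clockwise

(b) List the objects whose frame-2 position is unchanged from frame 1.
none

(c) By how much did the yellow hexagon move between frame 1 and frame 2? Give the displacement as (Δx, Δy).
(0.7, 0.8)

The yellow hexagon was at (0.6, 1.9) in frame 1 and (1.3, 2.7) in frame 2.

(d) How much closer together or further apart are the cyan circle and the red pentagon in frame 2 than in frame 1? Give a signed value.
+2.8

Distance in frame 1: 3.3. Distance in frame 2: 6.1.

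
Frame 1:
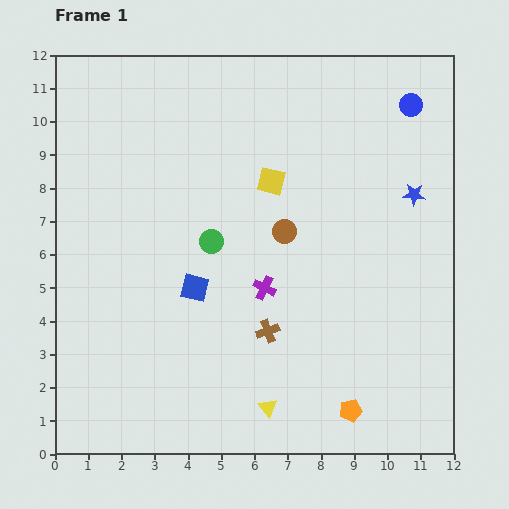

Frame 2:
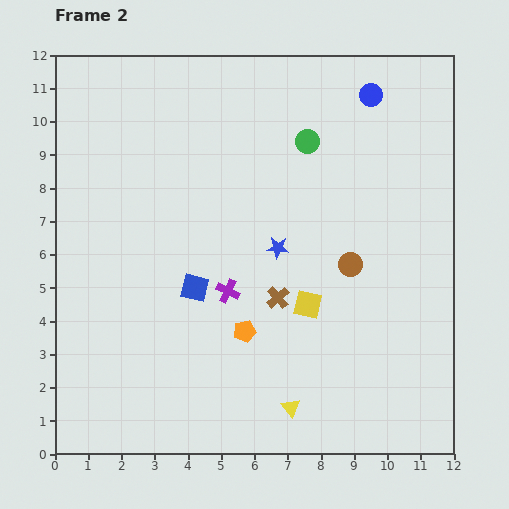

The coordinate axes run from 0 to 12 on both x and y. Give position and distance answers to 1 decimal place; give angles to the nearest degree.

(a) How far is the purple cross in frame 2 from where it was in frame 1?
1.1

The purple cross moved from (6.3, 5.0) to (5.2, 4.9), a distance of √(1.1² + 0.1²) ≈ 1.1.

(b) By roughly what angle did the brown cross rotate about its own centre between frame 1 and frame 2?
21° counter-clockwise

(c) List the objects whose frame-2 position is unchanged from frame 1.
the blue square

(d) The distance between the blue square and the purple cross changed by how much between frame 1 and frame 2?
-1.1

Distance in frame 1: 2.1. Distance in frame 2: 1.0.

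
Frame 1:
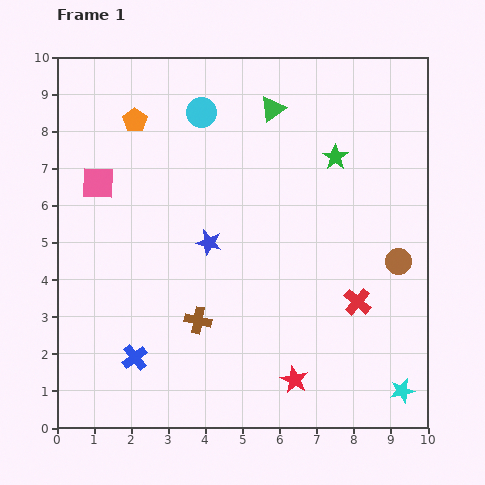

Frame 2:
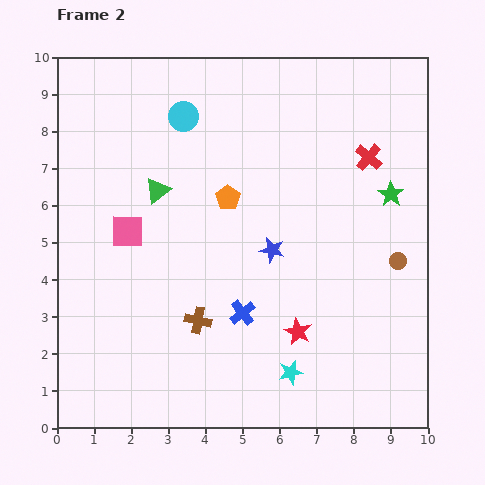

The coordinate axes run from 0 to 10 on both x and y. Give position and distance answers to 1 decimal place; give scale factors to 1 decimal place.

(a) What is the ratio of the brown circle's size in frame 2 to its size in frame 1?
0.7×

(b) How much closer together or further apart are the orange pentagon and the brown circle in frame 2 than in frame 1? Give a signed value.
-3.2

Distance in frame 1: 8.1. Distance in frame 2: 4.9.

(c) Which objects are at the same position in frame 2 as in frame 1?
the brown circle, the brown cross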